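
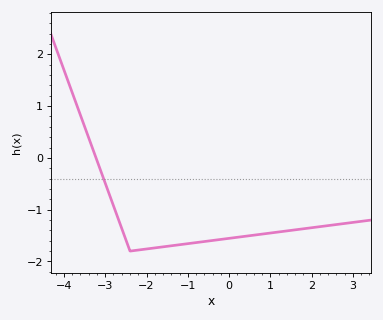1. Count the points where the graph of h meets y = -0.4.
1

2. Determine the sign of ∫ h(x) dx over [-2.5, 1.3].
negative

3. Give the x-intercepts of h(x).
-3.22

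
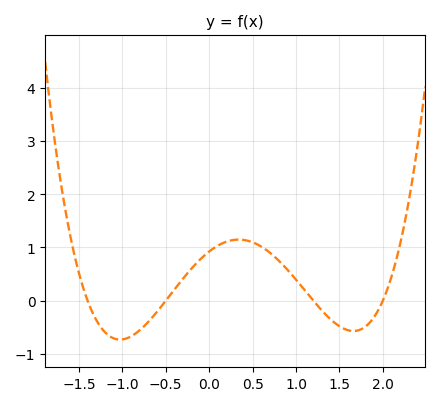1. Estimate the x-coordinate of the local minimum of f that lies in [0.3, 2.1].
1.66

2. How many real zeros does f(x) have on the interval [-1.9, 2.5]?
4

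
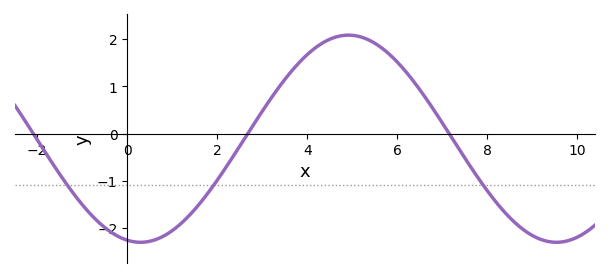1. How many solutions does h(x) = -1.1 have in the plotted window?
3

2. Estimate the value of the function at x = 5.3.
2.02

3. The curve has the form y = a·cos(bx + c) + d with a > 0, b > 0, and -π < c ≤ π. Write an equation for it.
y = 2.2cos(0.68x + 2.94) - 0.11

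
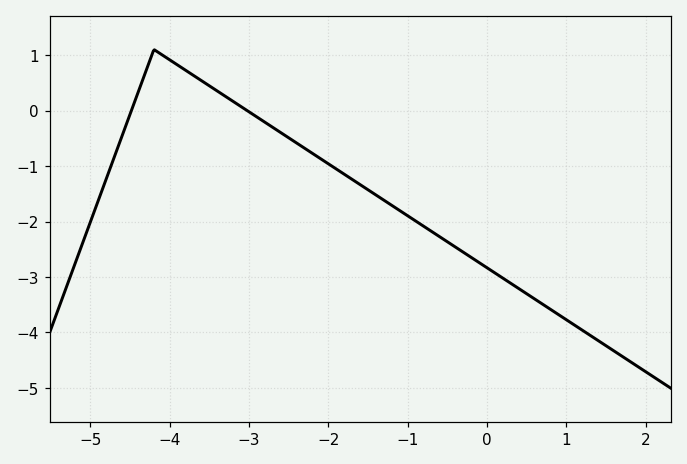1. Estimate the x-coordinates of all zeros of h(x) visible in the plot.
-4.4, -3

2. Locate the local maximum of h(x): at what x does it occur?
-4.2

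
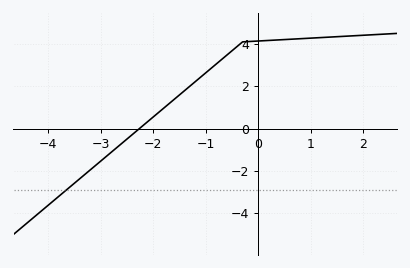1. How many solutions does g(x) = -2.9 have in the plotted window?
1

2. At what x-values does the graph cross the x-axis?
-2.3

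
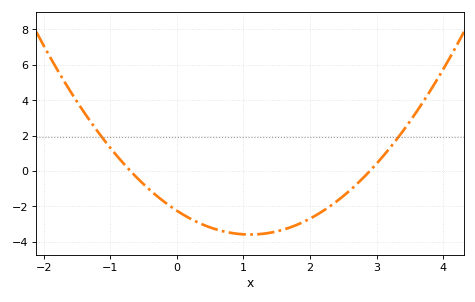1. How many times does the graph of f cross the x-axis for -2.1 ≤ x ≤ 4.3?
2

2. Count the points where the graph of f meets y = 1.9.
2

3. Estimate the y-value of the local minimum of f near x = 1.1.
-3.6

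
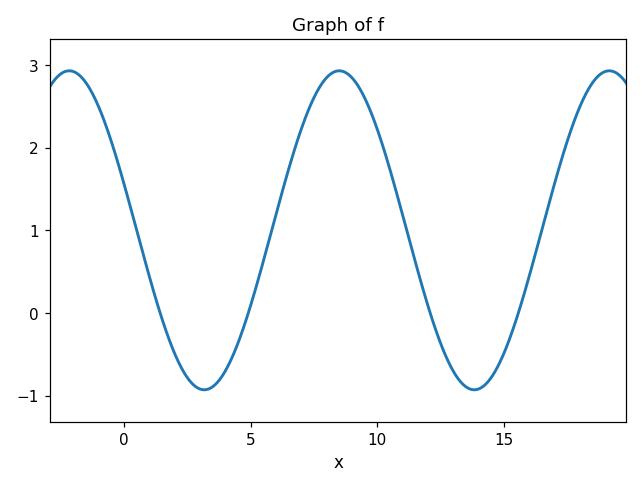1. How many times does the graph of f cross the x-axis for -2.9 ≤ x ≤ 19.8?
4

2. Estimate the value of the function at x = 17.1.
1.7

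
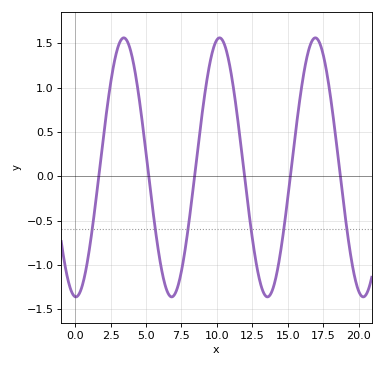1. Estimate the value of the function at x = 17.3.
1.5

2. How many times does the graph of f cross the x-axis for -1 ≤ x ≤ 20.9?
6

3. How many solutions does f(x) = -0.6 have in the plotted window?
6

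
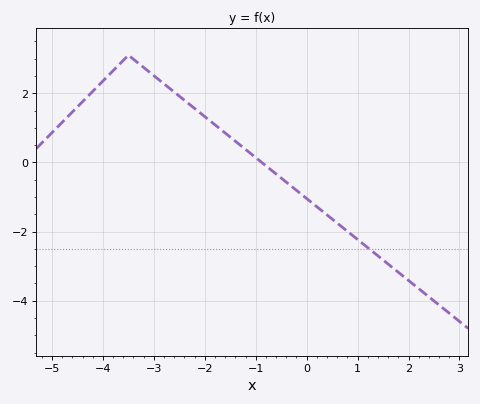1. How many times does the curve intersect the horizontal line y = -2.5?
1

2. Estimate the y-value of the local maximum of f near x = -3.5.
3.1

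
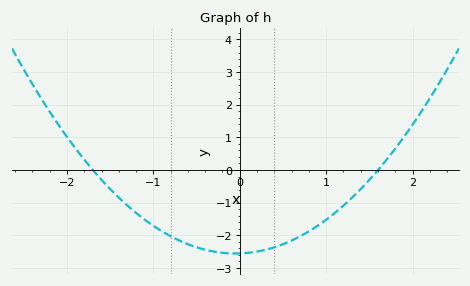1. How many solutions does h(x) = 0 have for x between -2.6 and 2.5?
2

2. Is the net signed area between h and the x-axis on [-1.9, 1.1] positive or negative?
negative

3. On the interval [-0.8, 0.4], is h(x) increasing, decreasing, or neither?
neither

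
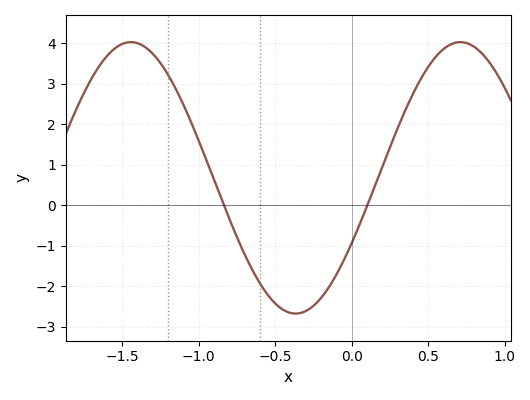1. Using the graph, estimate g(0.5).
3.42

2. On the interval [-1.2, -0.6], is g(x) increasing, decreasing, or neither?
decreasing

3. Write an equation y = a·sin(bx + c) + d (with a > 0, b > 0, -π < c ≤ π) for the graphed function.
y = 3.35sin(2.92x - 0.5) + 0.68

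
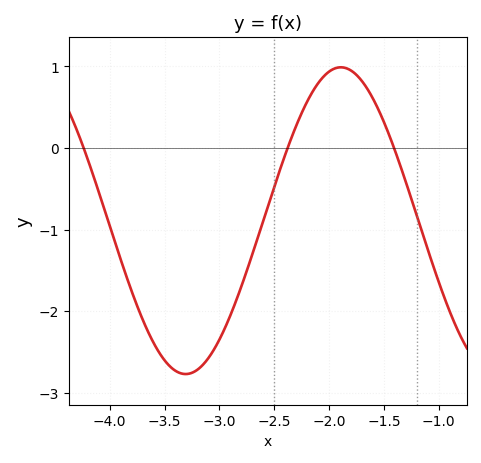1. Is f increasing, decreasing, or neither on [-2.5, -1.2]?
neither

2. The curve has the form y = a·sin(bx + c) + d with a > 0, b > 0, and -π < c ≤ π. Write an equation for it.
y = 1.88sin(2.2x - 0.51) - 0.89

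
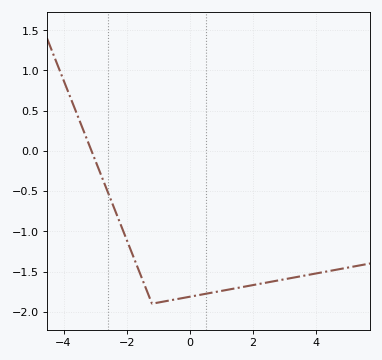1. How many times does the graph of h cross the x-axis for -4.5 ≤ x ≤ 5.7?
1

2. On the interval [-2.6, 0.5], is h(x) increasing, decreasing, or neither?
neither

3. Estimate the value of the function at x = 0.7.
-1.76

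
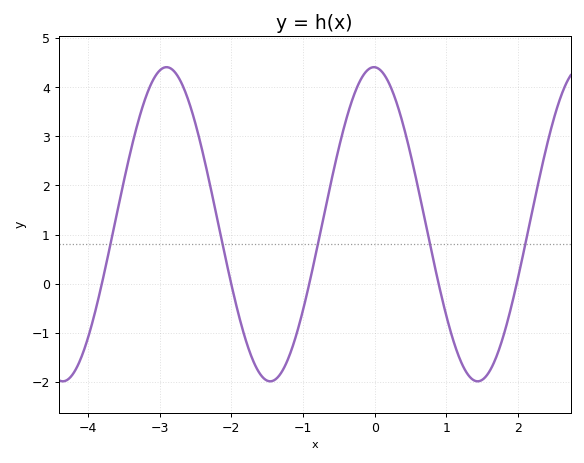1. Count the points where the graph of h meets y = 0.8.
5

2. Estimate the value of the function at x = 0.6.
2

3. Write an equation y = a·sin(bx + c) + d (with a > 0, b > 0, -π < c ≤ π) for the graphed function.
y = 3.2sin(2.2x + 1.6) + 1.21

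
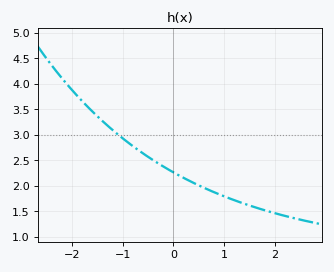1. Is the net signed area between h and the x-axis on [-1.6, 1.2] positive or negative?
positive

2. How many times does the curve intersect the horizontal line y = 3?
1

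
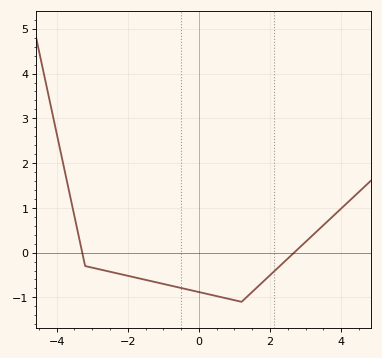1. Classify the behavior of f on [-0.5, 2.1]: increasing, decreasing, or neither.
neither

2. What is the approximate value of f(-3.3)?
0.07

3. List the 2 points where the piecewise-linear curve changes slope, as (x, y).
(-3.2, -0.3); (1.2, -1.1)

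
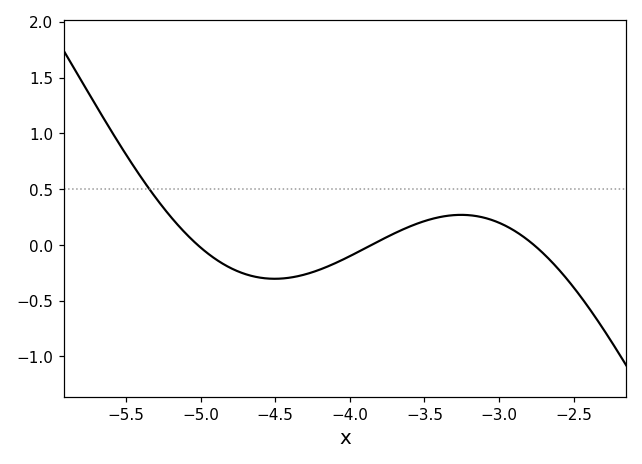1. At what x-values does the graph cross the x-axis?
-5, -3.9, -2.8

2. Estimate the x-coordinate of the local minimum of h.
-4.5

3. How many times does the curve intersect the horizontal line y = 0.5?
1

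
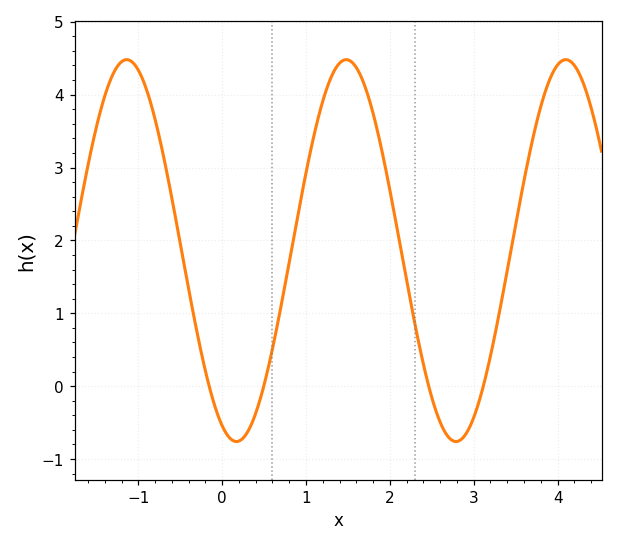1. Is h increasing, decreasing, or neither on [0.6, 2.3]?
neither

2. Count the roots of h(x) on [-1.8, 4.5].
4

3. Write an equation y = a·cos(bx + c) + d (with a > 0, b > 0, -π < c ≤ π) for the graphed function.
y = 2.62cos(2.4x + 2.7) + 1.86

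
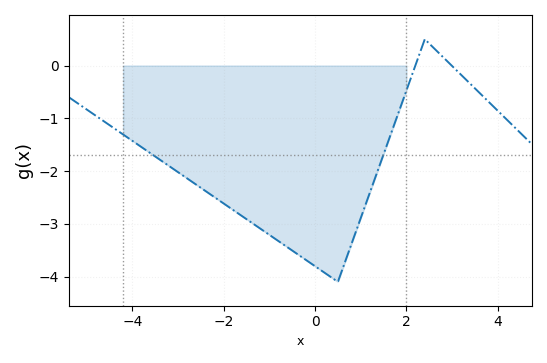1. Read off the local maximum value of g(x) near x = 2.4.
0.498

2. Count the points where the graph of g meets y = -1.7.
2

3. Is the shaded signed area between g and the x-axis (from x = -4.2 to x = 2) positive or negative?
negative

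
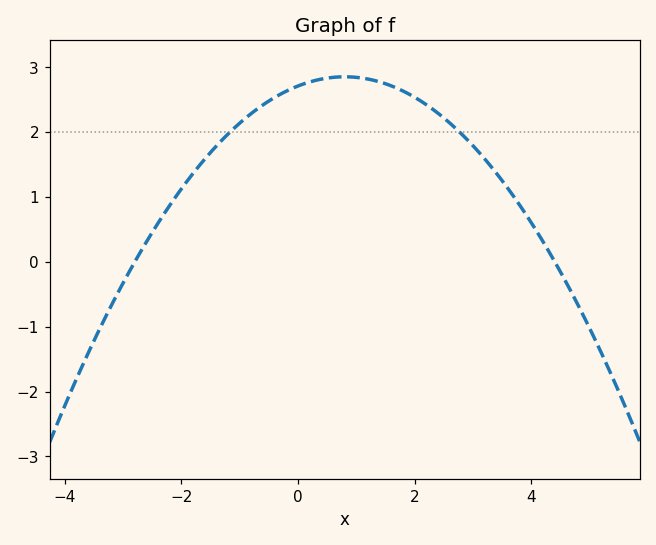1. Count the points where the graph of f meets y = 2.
2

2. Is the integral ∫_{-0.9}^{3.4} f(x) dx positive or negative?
positive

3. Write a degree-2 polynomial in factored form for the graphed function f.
y = -0.22(x + 2.8)(x - 4.4)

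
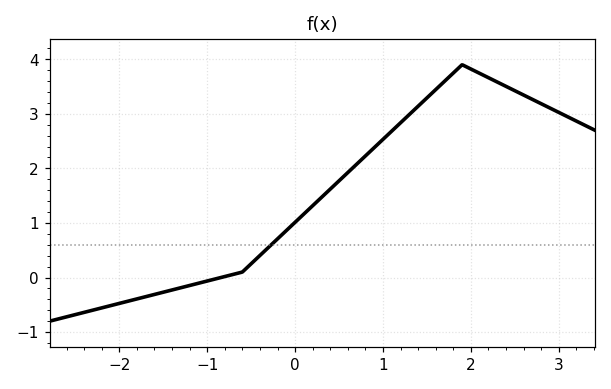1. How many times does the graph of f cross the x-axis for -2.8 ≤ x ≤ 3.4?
1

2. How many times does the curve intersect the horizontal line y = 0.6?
1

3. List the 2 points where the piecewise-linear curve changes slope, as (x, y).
(-0.6, 0.1); (1.9, 3.9)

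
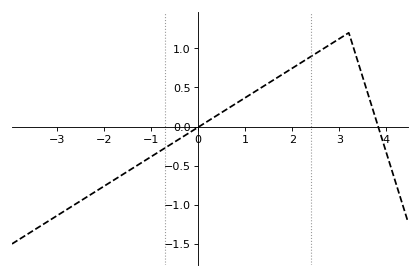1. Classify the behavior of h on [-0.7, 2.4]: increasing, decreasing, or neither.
increasing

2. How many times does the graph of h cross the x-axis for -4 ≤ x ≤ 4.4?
2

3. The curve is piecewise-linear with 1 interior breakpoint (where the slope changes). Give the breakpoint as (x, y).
(3.2, 1.2)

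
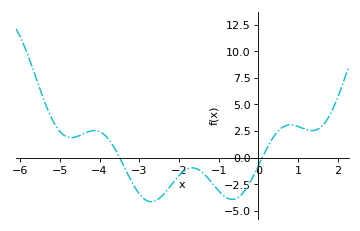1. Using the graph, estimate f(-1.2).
-2.2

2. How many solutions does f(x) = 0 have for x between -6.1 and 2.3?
2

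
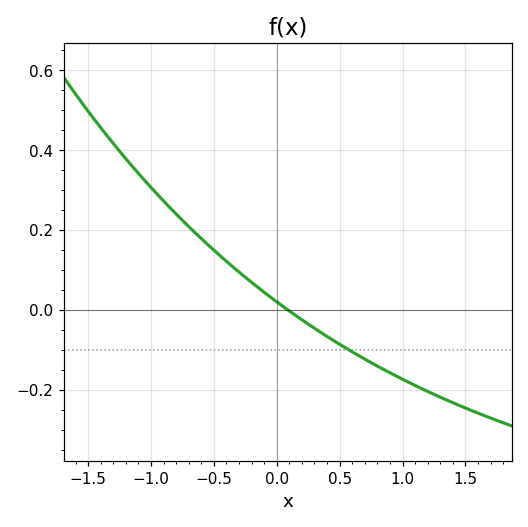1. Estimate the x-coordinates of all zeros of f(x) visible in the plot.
0.1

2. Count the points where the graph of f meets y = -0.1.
1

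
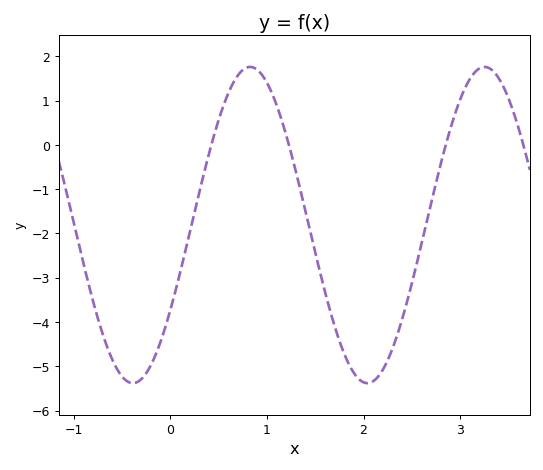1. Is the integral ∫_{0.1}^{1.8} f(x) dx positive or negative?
negative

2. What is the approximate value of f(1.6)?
-3.3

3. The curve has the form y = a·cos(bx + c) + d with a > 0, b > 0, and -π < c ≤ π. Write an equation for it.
y = 3.57cos(2.6x - 2.1) - 1.81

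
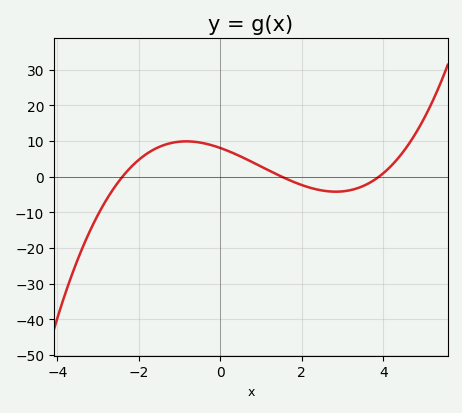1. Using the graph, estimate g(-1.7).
7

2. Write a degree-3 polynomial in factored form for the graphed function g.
y = 0.57(x + 2.4)(x - 1.5)(x - 3.9)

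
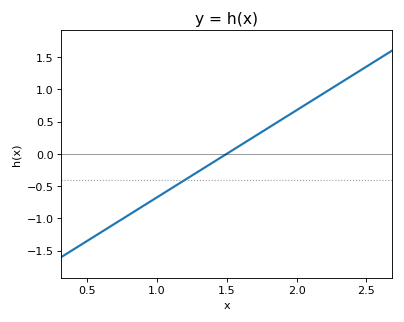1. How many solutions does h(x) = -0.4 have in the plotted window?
1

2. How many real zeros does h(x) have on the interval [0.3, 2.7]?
1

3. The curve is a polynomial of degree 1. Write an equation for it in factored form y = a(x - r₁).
y = 1.35(x - 1.5)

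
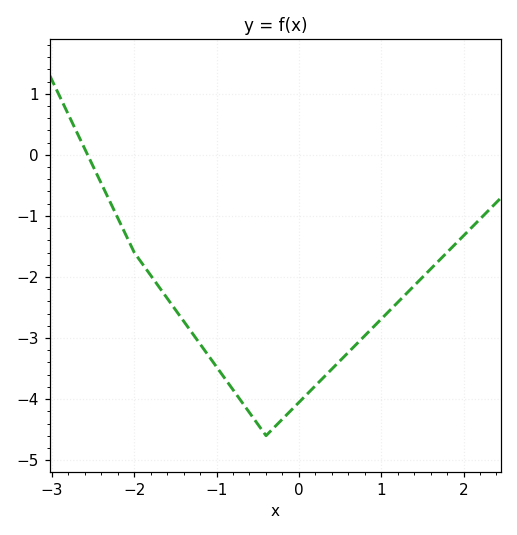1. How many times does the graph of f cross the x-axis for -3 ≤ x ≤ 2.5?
1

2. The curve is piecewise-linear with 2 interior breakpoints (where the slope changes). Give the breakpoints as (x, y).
(-2, -1.6); (-0.4, -4.6)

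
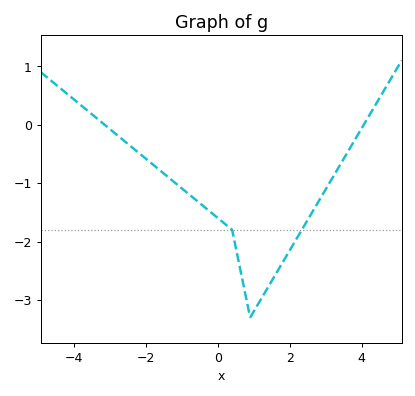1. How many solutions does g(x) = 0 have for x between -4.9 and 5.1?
2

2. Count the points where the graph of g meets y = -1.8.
2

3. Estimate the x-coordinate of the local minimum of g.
1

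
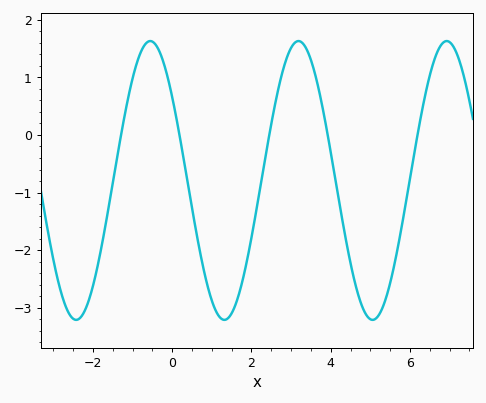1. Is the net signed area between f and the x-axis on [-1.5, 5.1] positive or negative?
negative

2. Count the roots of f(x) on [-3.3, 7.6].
5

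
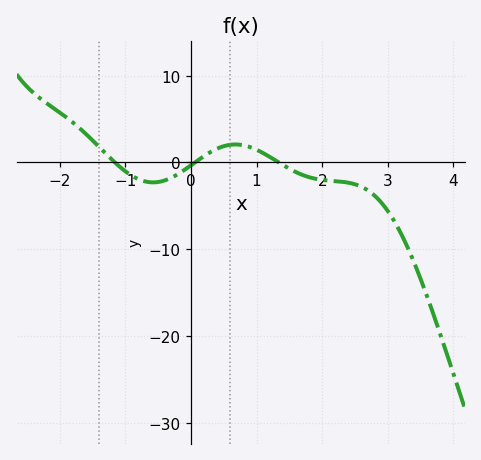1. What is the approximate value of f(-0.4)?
-2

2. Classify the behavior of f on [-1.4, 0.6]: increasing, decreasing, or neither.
neither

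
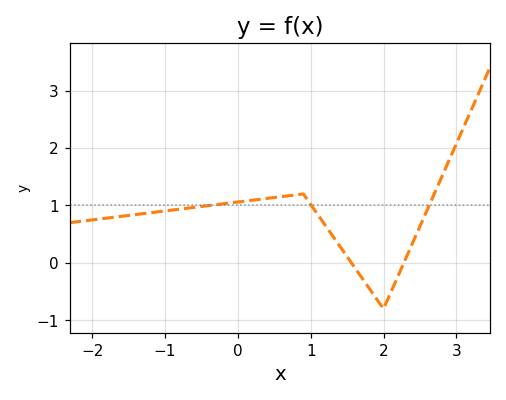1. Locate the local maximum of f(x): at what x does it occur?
0.9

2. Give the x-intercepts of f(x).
1.6, 2.3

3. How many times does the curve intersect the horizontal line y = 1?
3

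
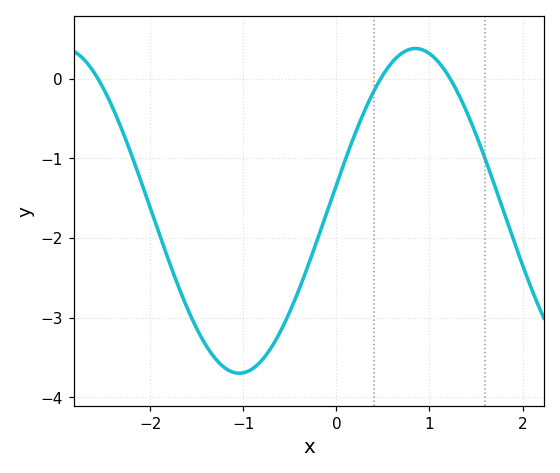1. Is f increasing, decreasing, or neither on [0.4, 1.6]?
neither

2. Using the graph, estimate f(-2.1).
-1.29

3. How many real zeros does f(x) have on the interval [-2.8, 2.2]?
3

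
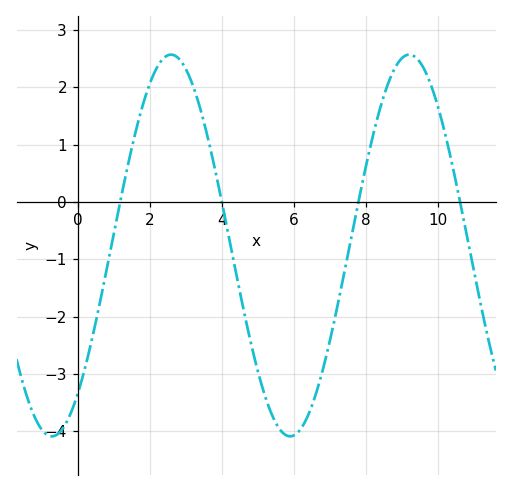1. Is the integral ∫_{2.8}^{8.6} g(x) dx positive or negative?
negative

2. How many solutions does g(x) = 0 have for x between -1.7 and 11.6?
4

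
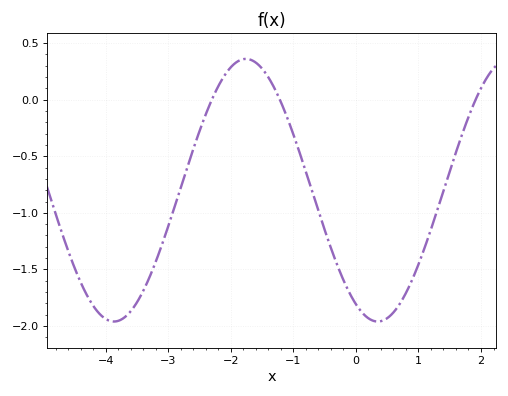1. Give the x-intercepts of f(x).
-2.3, -1.2, 1.9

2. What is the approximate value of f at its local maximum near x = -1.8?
0.35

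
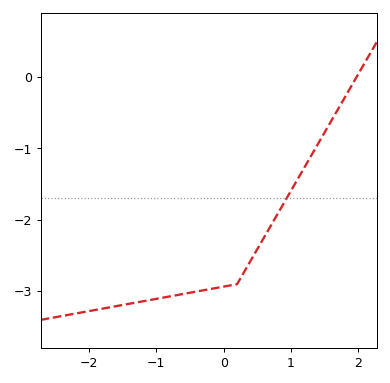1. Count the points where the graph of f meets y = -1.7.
1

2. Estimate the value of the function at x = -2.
-3.28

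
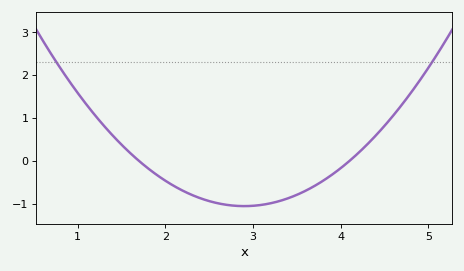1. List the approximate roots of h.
1.7, 4.1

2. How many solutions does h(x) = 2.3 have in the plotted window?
2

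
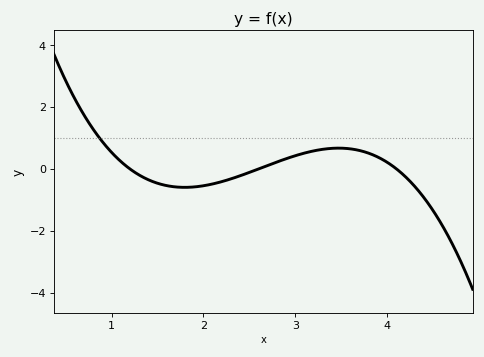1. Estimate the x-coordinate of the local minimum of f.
1.8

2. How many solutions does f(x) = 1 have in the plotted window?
1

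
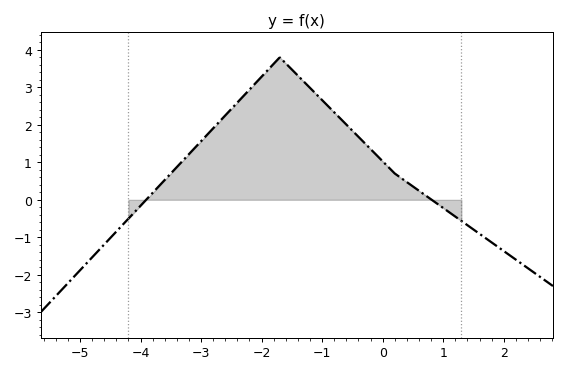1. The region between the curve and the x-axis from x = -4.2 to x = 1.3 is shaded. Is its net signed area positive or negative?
positive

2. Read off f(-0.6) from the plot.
2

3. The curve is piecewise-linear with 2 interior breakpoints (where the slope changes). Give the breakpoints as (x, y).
(-1.7, 3.8); (0.2, 0.7)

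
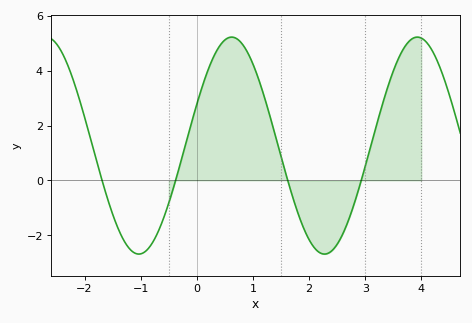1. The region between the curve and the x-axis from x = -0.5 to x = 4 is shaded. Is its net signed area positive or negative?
positive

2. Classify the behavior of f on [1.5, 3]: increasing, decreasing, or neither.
neither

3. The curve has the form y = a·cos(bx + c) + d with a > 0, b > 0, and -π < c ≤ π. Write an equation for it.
y = 3.95cos(1.9x - 1.18) + 1.27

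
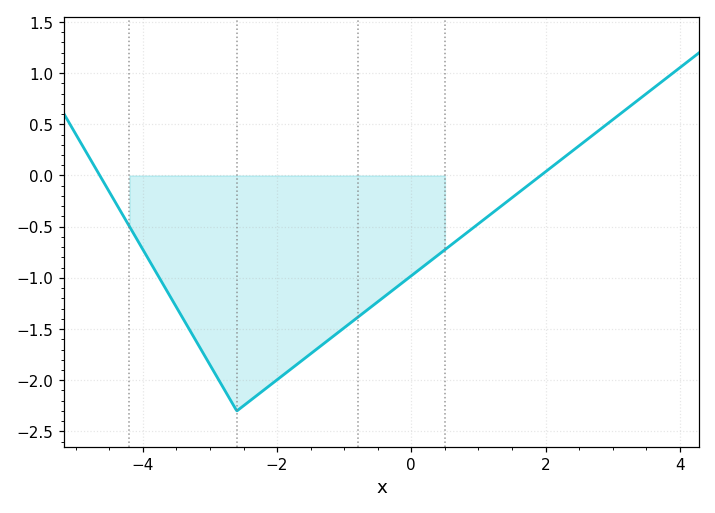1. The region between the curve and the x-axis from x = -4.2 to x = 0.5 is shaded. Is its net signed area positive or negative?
negative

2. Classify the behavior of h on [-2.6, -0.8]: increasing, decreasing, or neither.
increasing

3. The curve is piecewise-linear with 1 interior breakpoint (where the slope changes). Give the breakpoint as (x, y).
(-2.6, -2.3)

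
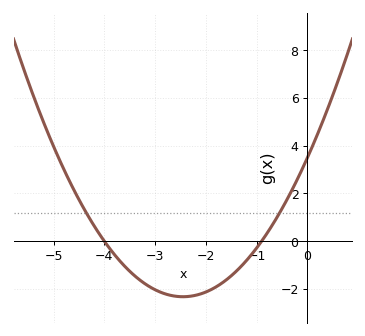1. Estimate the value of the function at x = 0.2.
4.4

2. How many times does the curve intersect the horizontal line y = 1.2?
2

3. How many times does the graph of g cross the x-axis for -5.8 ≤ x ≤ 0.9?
2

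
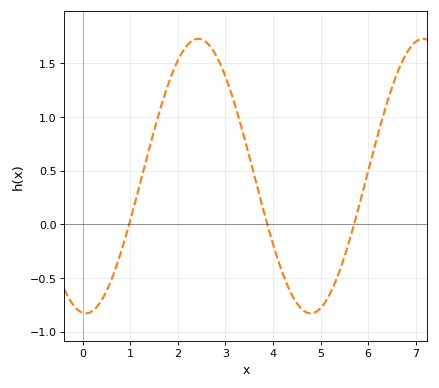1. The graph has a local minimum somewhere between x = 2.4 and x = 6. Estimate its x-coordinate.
4.79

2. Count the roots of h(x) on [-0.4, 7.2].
3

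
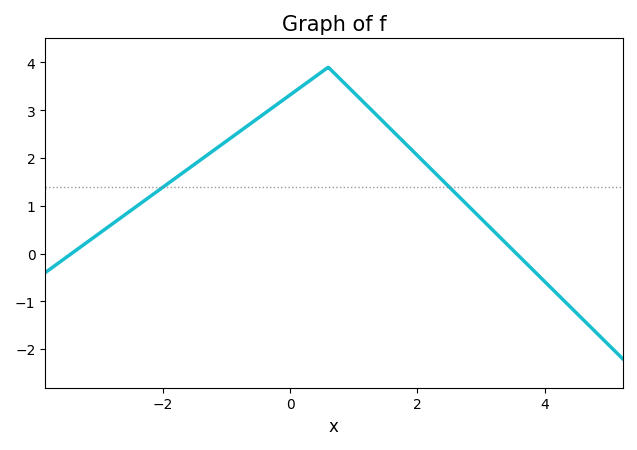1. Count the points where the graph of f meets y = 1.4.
2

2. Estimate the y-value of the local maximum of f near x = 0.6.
3.9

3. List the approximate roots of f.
-3.4, 3.6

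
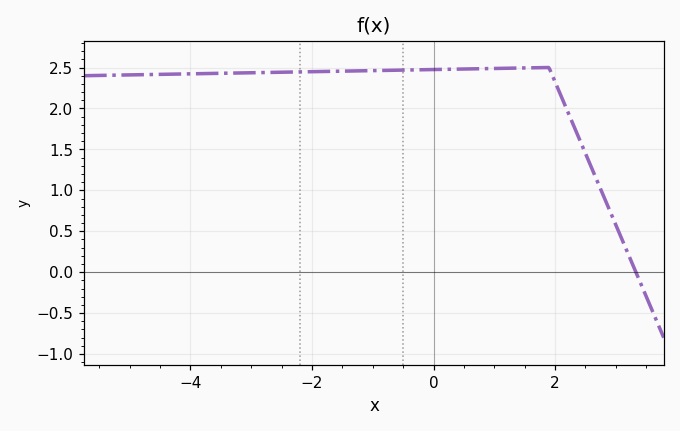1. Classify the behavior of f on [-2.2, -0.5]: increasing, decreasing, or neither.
increasing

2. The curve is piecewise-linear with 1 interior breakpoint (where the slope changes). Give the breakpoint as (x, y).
(1.9, 2.5)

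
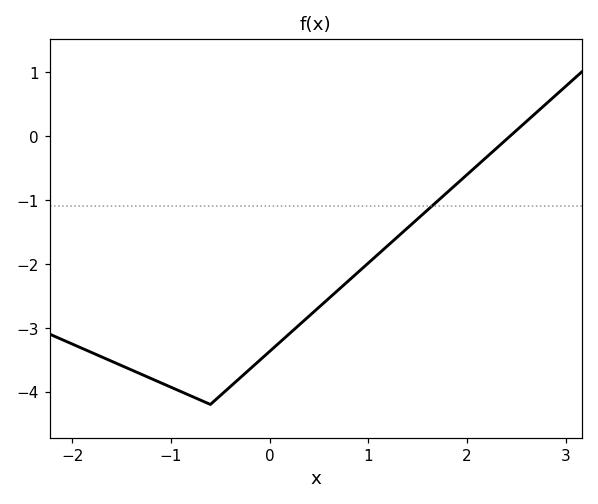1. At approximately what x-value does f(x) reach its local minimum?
-0.601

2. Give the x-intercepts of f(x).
2.44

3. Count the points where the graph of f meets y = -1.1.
1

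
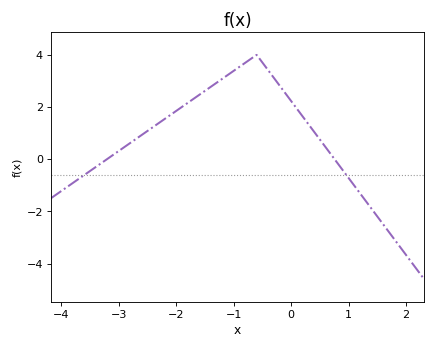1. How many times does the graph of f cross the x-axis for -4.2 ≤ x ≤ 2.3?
2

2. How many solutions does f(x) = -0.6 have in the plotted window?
2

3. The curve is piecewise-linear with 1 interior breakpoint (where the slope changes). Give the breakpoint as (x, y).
(-0.6, 4)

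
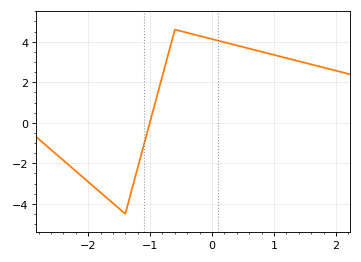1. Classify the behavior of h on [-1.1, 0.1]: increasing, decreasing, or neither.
neither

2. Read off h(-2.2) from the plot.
-2.38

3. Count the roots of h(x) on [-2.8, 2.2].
1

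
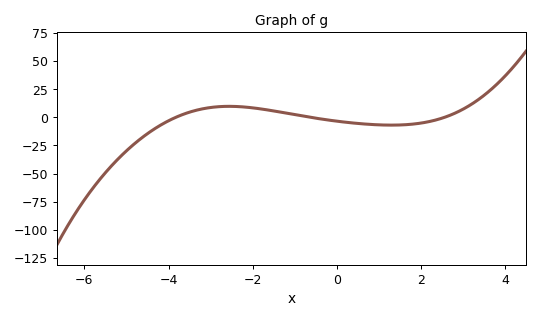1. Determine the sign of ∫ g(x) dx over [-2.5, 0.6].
positive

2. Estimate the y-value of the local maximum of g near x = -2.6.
10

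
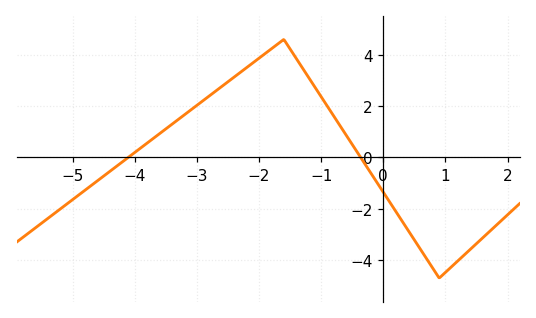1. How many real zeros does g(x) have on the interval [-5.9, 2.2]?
2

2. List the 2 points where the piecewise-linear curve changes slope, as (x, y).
(-1.6, 4.6); (0.9, -4.7)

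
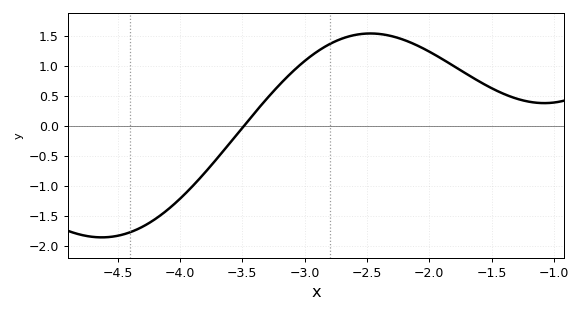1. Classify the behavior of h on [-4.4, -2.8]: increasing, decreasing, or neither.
increasing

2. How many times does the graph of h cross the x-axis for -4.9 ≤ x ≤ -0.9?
1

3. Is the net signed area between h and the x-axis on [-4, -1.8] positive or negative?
positive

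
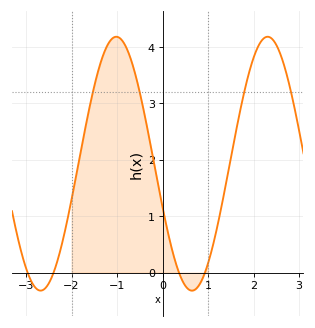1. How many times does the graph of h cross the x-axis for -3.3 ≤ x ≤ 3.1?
4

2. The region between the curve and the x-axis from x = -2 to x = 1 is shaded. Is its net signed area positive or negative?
positive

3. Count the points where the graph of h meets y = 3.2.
4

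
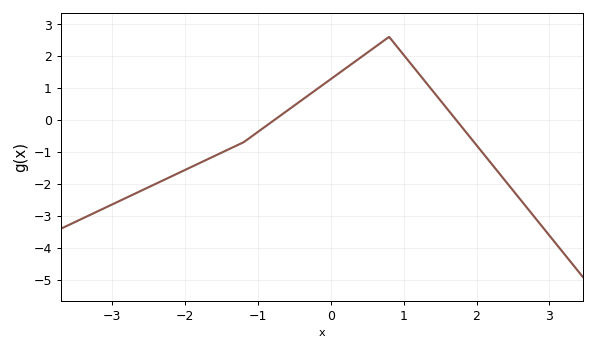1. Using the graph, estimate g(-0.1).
1.1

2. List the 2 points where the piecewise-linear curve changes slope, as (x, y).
(-1.2, -0.7); (0.8, 2.6)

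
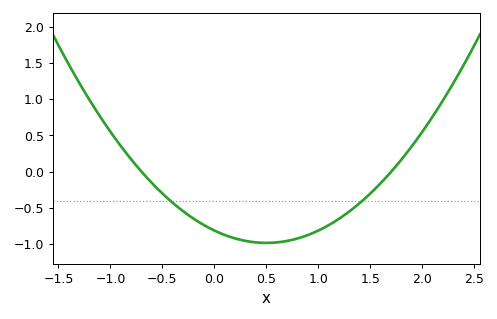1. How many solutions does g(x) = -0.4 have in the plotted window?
2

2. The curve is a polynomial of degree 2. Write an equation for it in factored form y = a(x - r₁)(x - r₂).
y = 0.68(x + 0.7)(x - 1.7)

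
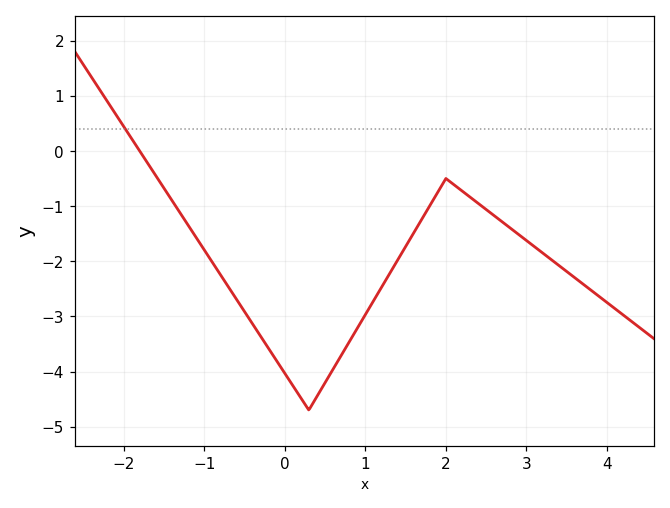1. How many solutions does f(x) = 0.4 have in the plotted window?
1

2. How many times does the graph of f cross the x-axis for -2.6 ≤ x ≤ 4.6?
1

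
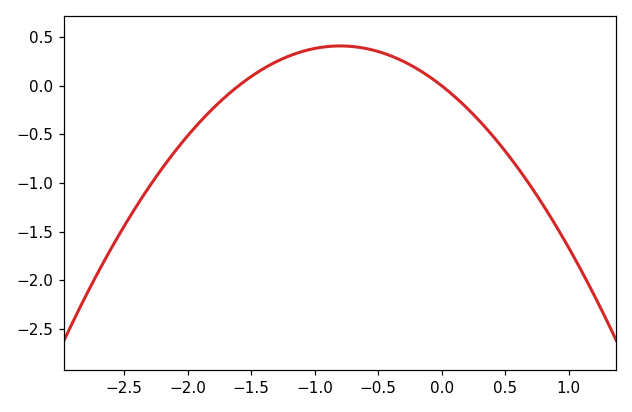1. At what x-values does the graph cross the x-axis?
-1.6, 0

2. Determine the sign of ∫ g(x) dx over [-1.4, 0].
positive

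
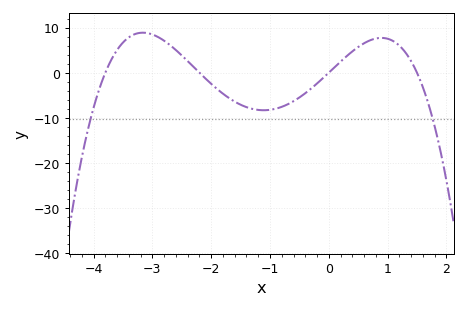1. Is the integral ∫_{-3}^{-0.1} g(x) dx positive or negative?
negative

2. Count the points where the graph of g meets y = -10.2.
2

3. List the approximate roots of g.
-3.8, -2.2, 0, 1.5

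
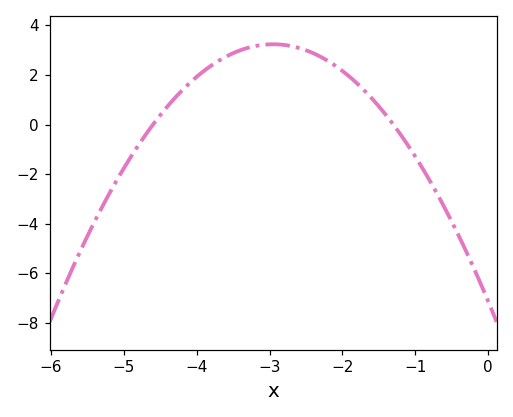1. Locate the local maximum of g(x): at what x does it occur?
-2.95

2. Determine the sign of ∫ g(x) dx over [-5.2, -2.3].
positive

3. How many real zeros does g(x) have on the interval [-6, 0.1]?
2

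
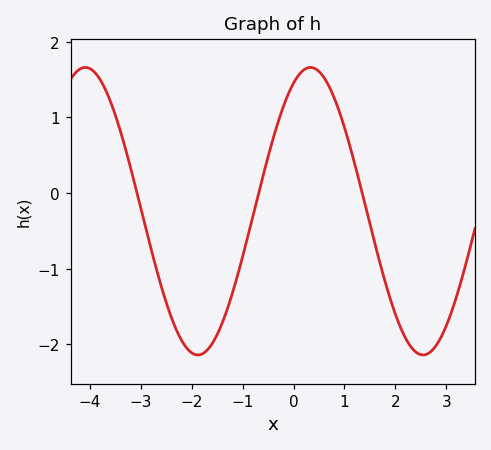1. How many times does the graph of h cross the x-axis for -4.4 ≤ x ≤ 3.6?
3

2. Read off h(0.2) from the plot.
1.6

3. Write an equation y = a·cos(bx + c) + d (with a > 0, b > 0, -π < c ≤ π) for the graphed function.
y = 1.9cos(1.4x - 0.47) - 0.24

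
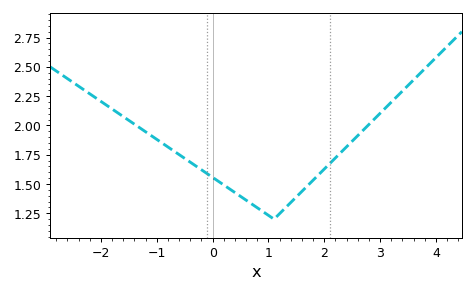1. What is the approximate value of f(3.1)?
2.15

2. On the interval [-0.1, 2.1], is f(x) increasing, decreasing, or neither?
neither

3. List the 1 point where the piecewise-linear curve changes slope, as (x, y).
(1.1, 1.2)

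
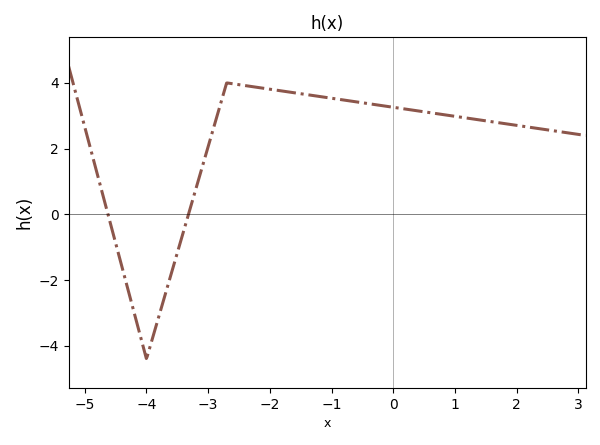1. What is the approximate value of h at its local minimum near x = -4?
-4.4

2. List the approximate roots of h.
-4.6, -3.4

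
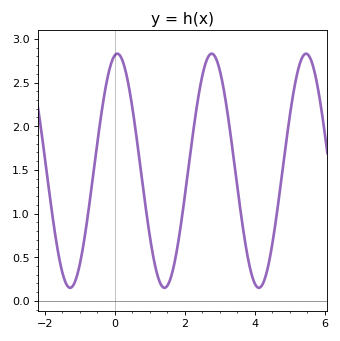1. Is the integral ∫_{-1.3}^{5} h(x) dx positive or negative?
positive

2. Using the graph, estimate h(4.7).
1.19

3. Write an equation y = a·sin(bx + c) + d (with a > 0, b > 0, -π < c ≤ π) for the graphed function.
y = 1.34sin(2.33x + 1.39) + 1.49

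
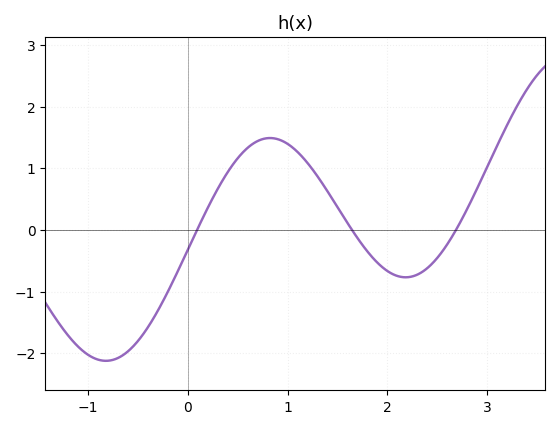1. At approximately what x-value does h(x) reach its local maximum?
0.8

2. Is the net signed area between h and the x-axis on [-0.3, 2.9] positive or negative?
positive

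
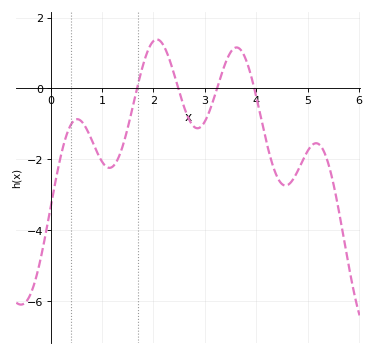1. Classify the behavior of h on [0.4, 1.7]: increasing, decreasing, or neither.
neither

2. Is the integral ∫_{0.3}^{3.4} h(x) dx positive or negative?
negative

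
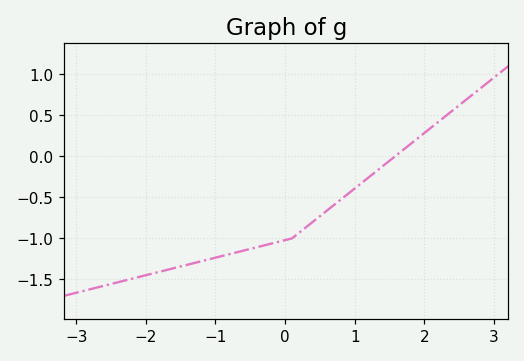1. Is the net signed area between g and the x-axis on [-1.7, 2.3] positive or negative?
negative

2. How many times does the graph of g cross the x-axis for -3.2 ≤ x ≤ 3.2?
1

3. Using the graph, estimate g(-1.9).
-1.43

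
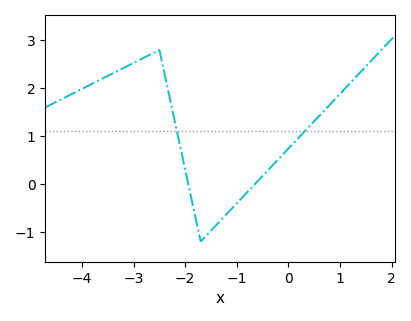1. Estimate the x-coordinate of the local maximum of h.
-2.5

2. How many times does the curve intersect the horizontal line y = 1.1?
2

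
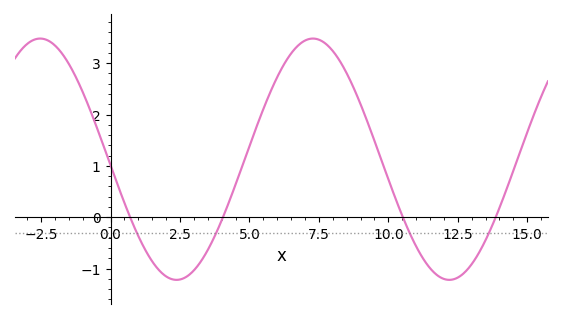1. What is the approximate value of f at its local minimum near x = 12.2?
-1.2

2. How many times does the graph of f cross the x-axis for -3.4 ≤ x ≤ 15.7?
4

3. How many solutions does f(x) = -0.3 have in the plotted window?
4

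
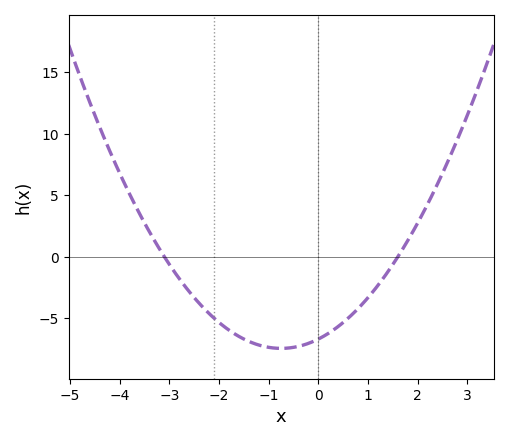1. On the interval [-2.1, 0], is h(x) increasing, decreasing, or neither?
neither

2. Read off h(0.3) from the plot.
-6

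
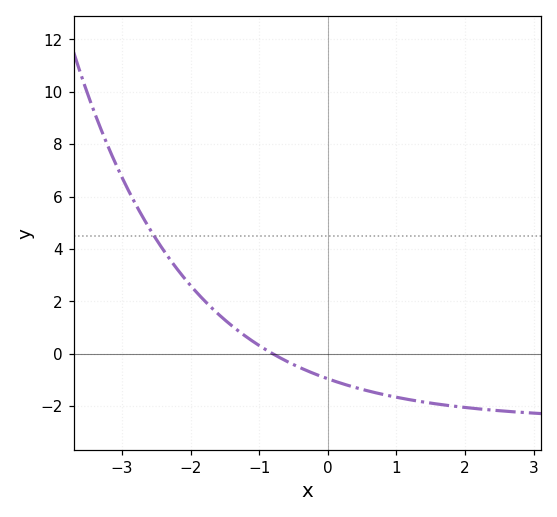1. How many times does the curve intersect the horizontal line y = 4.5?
1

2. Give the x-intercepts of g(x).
-0.805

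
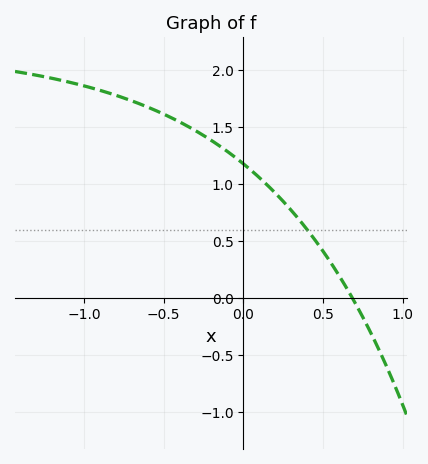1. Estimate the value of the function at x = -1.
1.86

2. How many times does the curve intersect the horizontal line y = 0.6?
1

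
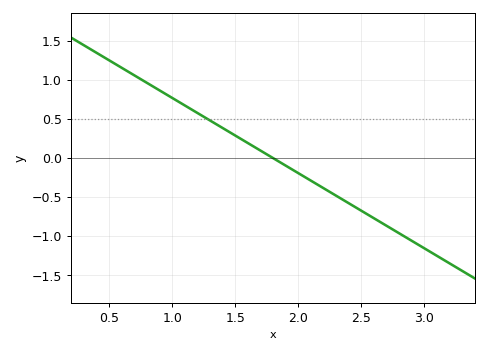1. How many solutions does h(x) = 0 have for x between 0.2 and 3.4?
1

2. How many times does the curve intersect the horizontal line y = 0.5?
1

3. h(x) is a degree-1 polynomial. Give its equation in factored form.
y = -0.96(x - 1.8)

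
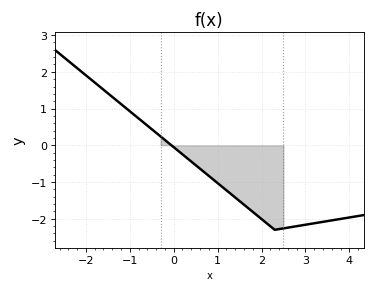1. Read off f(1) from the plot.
-1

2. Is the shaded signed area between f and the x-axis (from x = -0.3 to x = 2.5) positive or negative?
negative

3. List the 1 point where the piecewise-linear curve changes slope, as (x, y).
(2.3, -2.3)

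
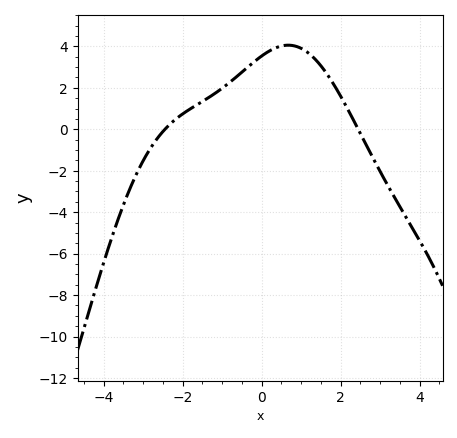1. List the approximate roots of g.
-2.4, 2.4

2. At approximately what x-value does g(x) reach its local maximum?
0.6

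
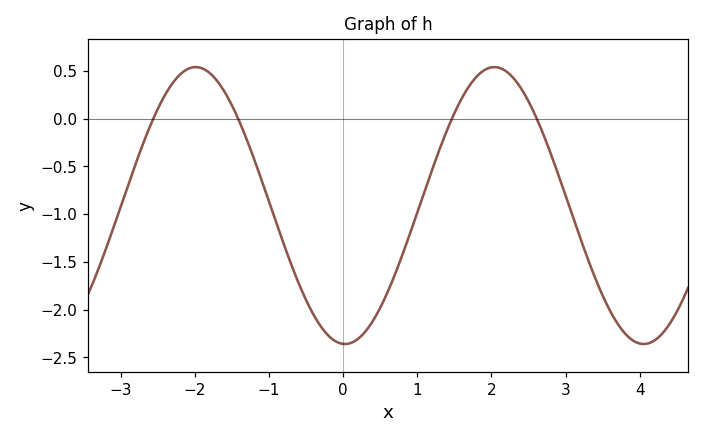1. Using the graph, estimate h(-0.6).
-1.7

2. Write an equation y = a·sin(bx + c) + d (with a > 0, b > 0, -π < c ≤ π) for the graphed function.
y = 1.45sin(1.6x - 1.6) - 0.91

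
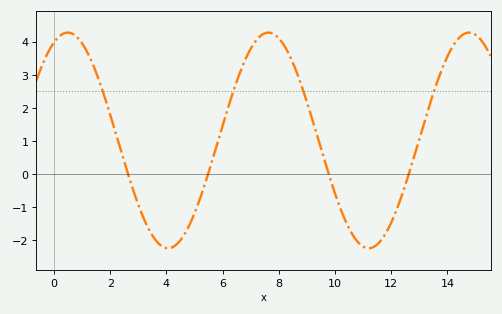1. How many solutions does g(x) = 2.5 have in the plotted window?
4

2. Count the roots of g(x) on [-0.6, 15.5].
4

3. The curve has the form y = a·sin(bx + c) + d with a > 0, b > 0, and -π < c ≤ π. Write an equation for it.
y = 3.26sin(0.88x + 1.1) + 1.01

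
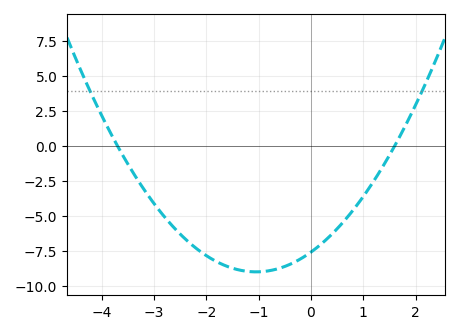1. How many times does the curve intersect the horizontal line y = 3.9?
2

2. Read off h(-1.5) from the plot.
-8.73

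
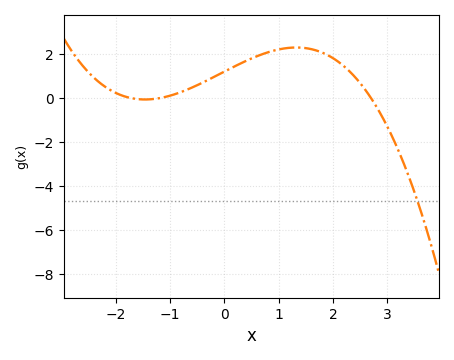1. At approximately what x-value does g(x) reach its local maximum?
1.32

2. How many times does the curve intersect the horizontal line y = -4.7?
1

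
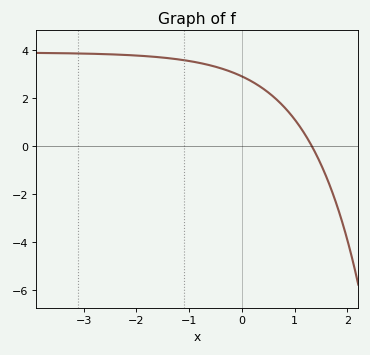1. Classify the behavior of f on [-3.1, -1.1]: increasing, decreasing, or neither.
decreasing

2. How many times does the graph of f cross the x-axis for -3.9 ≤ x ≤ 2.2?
1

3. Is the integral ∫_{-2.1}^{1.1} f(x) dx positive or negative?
positive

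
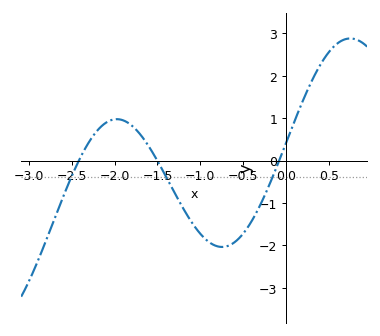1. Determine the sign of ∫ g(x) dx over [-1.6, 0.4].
negative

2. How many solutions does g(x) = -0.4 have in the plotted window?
3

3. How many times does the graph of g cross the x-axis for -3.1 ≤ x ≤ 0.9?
3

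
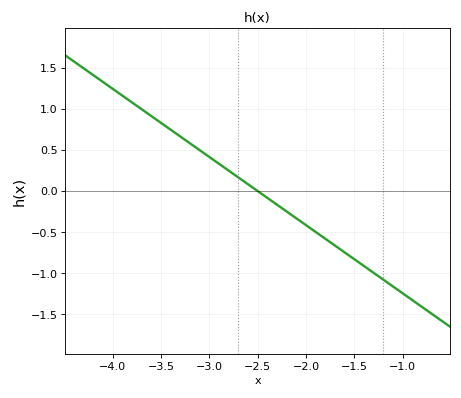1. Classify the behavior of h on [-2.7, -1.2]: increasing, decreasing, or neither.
decreasing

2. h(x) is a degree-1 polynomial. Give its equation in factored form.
y = -0.83(x + 2.5)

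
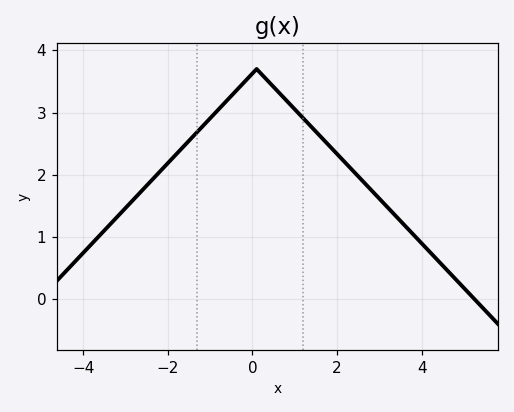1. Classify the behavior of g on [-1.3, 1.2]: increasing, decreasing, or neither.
neither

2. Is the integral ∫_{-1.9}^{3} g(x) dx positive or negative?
positive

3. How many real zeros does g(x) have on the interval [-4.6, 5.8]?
1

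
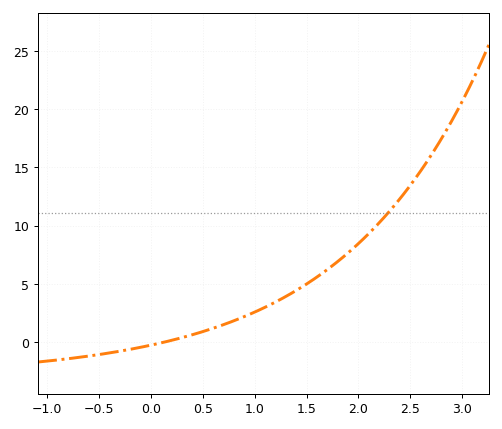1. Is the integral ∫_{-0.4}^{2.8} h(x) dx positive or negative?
positive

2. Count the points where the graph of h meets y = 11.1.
1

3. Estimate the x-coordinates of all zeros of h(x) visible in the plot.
0.133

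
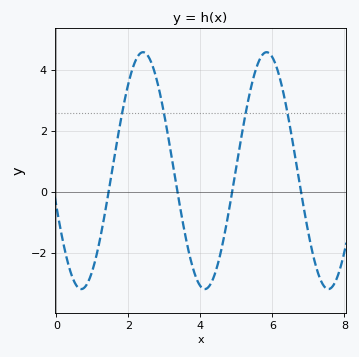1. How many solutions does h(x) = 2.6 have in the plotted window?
4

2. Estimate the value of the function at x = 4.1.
-3.2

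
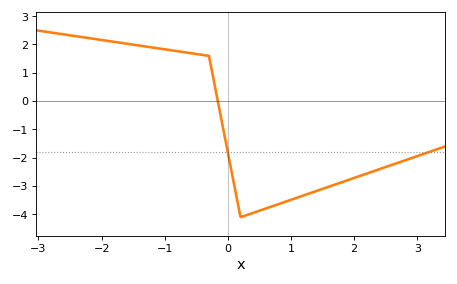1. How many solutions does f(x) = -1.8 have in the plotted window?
2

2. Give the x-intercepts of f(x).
-0.16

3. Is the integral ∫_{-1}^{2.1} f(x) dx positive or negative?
negative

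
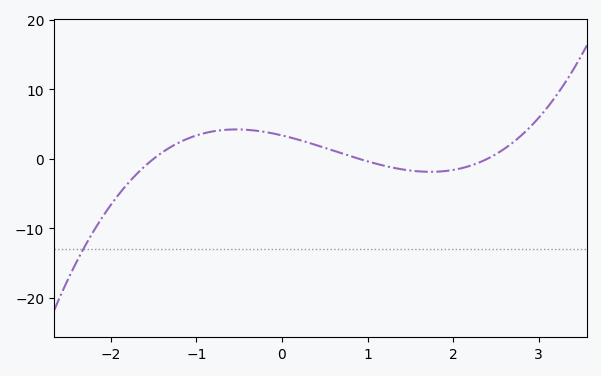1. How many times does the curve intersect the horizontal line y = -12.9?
1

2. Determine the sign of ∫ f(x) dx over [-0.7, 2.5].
positive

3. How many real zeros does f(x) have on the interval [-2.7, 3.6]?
3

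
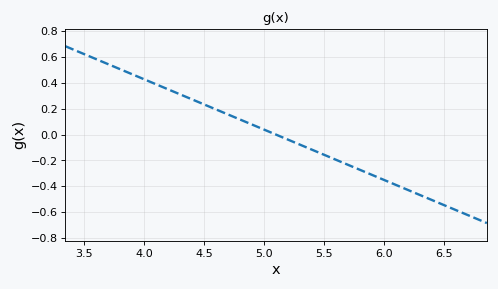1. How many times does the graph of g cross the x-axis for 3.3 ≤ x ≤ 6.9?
1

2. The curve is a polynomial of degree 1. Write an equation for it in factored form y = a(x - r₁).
y = -0.39(x - 5.1)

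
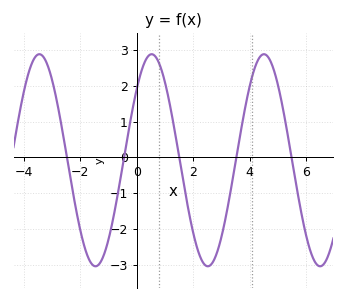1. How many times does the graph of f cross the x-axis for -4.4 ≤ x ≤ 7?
5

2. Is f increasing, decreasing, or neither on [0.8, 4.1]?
neither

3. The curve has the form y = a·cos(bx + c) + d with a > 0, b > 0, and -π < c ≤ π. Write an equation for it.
y = 2.97cos(1.58x - 0.84) - 0.08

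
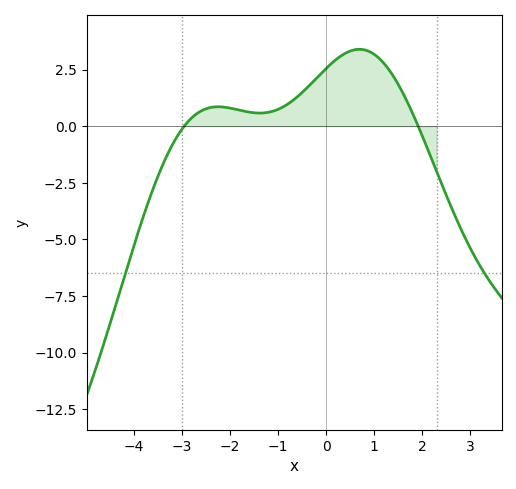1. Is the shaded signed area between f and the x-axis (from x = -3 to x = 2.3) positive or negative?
positive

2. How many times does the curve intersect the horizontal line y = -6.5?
2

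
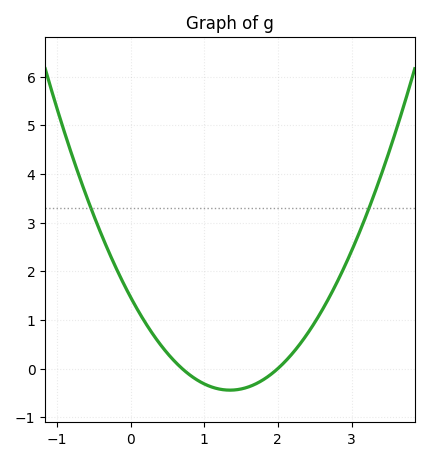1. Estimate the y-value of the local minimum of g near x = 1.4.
-0.4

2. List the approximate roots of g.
0.7, 2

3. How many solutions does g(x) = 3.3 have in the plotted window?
2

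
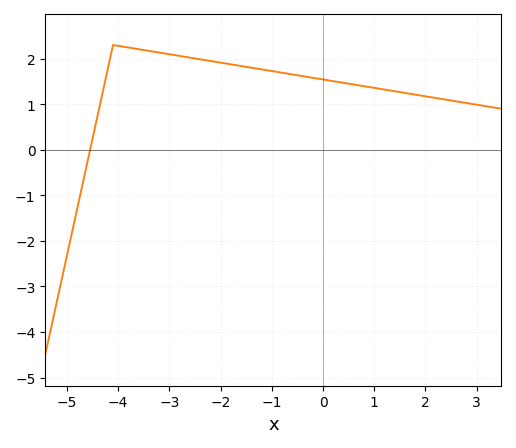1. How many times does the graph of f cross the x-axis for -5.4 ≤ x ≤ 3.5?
1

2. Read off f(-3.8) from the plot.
2.24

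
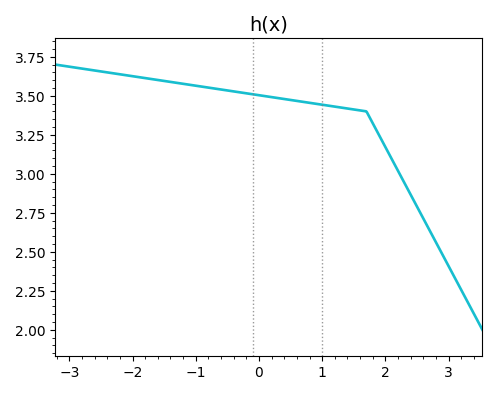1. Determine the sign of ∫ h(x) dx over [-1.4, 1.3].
positive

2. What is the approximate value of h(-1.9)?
3.62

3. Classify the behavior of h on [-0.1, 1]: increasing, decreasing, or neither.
decreasing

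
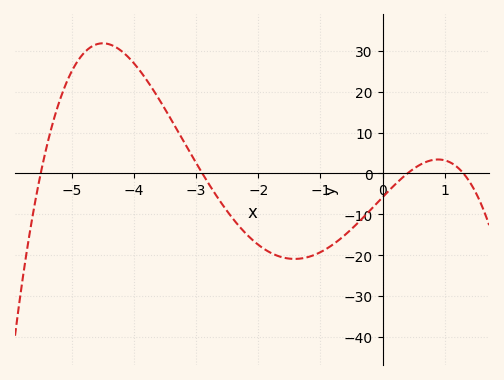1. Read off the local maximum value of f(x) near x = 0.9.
3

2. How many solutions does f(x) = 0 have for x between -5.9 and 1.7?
4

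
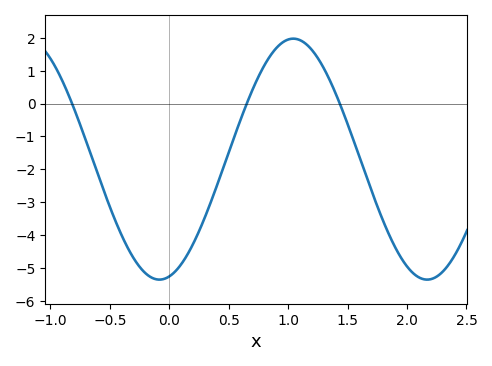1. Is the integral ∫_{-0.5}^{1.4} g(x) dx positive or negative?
negative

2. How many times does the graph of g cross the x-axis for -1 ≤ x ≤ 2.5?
3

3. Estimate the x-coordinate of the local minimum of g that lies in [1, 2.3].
2.17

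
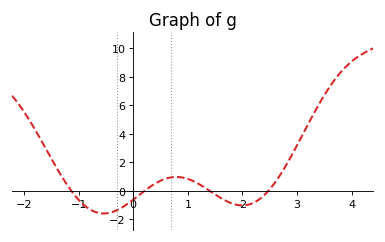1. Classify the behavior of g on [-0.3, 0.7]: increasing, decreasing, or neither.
increasing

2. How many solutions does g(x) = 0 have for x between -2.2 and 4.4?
4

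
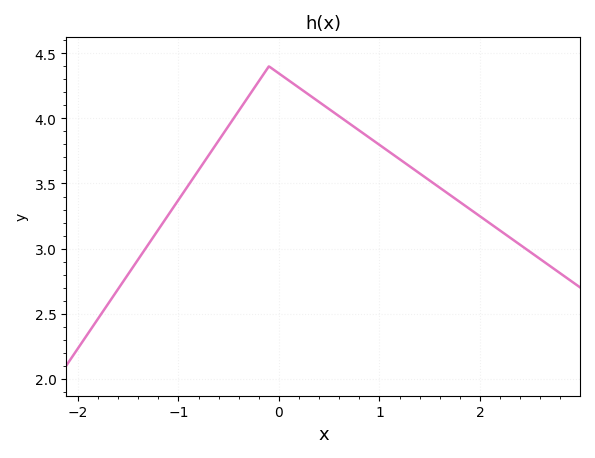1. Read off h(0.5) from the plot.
4.07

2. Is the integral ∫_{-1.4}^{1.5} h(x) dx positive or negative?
positive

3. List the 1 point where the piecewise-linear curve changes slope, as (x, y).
(-0.1, 4.4)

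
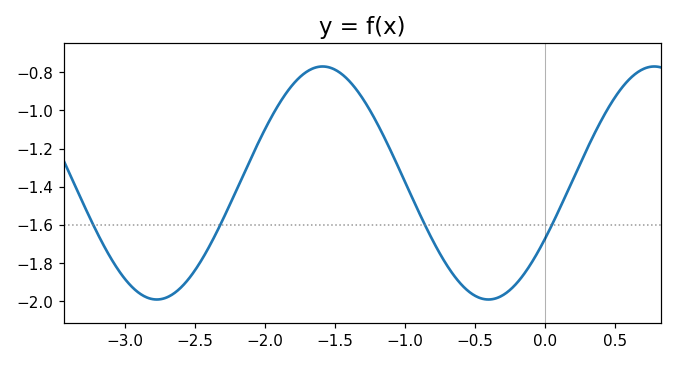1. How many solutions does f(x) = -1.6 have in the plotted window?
4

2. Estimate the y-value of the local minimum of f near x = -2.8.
-1.99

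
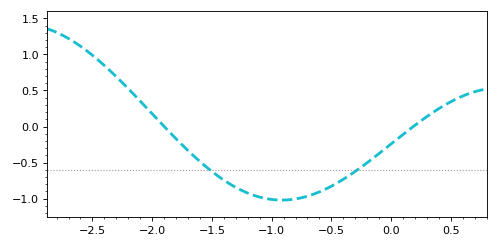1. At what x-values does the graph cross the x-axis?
-1.9, 0.2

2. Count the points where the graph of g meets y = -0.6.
2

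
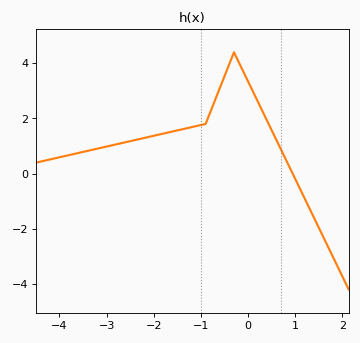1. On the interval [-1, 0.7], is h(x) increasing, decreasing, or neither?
neither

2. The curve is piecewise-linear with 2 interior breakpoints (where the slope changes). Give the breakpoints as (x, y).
(-0.9, 1.8); (-0.3, 4.4)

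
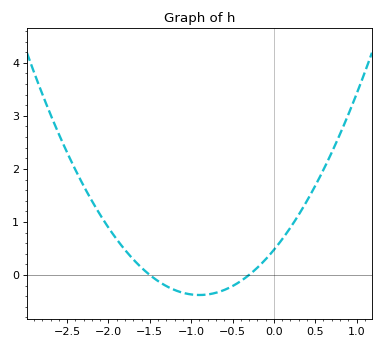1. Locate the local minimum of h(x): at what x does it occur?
-0.9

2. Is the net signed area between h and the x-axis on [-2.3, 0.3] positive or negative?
positive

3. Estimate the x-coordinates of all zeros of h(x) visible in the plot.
-1.5, -0.3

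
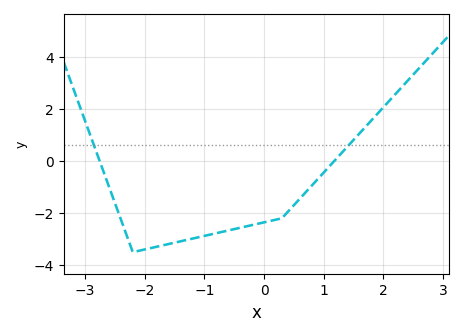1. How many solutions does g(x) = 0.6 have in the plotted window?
2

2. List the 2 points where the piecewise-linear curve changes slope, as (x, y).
(-2.2, -3.5); (0.3, -2.2)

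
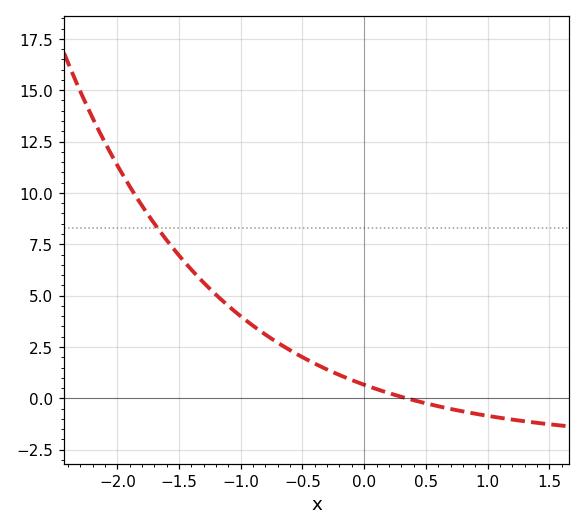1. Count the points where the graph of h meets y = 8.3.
1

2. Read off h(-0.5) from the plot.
2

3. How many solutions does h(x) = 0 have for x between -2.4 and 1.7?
1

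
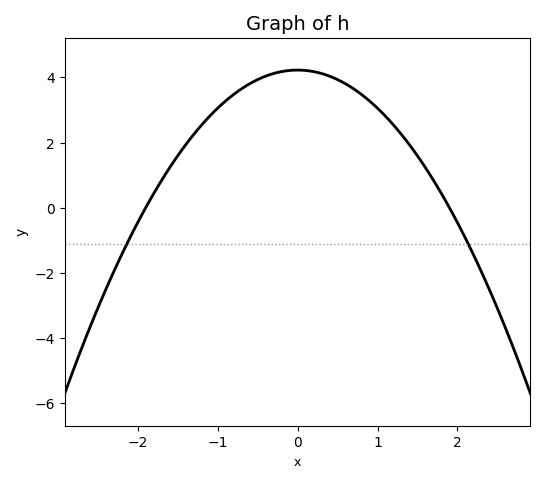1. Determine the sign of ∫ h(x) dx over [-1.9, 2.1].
positive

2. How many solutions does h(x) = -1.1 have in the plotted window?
2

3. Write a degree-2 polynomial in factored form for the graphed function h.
y = -1.17(x + 1.9)(x - 1.9)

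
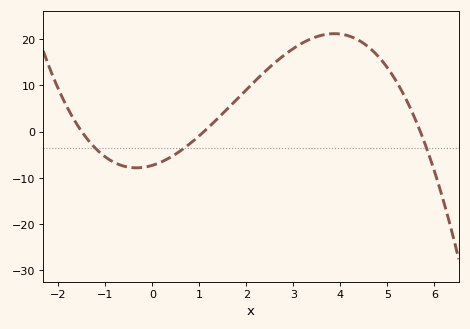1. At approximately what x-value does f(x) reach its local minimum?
-0.4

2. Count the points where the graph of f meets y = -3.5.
3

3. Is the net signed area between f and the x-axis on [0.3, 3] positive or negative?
positive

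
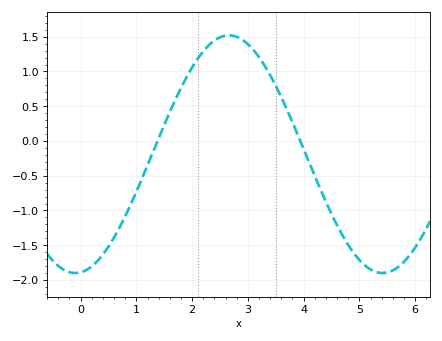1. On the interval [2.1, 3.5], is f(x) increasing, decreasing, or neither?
neither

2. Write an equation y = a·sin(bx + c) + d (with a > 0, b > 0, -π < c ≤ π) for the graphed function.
y = 1.71sin(1.14x - 1.46) - 0.19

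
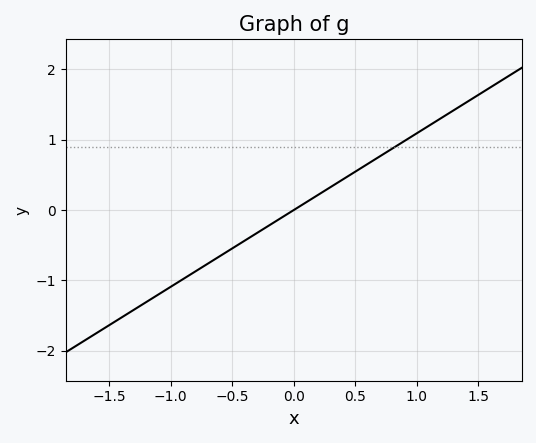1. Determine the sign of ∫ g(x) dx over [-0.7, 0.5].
negative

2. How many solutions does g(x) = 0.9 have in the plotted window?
1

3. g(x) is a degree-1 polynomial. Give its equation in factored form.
y = 1.09(x - 0)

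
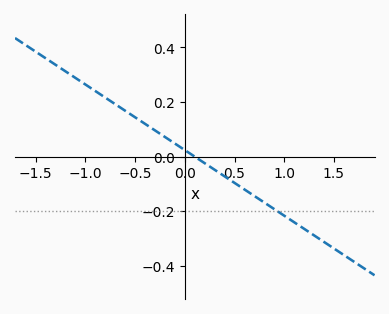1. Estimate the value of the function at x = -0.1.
0.04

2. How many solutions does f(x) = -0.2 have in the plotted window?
1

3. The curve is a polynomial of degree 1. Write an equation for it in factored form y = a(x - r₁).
y = -0.24(x - 0.1)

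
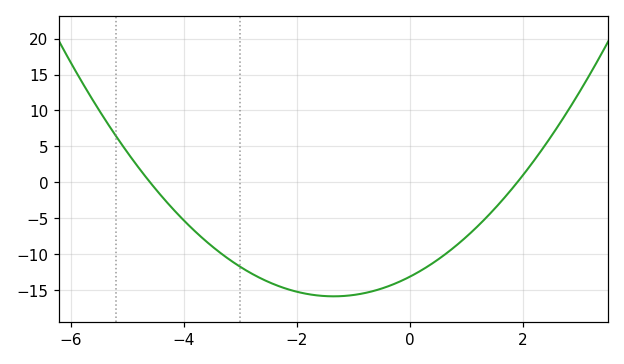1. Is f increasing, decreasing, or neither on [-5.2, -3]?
decreasing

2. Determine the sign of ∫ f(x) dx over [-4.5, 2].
negative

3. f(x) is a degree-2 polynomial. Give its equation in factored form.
y = 1.5(x + 4.6)(x - 1.9)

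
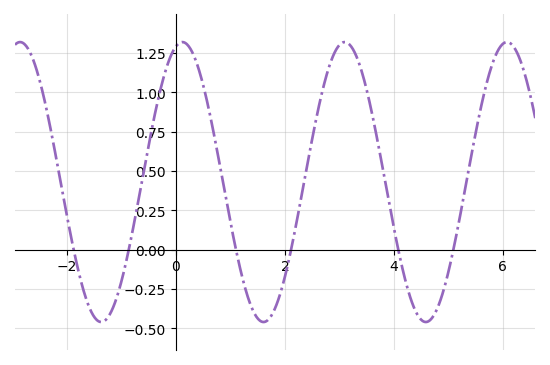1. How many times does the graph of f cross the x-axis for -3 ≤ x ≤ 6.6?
6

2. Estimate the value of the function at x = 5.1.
0.015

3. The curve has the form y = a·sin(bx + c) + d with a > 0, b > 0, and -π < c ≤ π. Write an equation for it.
y = 0.89sin(2.11x + 1.32) + 0.43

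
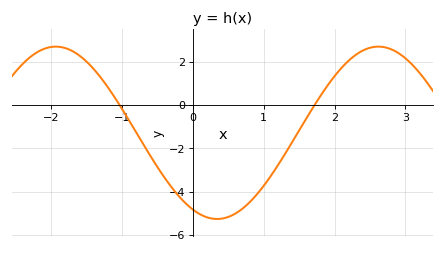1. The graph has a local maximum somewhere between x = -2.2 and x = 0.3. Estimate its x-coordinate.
-1.9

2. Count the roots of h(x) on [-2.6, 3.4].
2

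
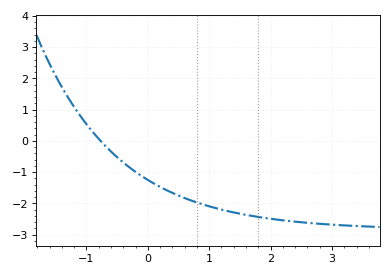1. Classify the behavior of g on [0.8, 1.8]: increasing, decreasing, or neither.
decreasing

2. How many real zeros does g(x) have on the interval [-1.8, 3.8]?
1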